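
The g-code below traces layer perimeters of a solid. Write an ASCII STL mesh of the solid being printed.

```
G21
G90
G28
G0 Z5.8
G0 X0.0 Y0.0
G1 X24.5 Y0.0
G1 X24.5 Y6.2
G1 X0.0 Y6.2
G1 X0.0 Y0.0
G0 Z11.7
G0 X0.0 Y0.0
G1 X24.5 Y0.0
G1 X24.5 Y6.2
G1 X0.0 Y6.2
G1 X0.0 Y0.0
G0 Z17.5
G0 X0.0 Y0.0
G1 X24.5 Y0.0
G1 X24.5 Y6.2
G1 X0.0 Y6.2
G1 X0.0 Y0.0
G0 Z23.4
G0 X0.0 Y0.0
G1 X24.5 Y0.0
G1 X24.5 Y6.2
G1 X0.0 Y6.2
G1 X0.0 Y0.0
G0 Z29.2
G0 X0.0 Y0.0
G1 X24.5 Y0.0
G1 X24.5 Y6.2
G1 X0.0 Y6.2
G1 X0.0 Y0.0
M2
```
solid part
  facet normal 0.0000 0.0000 -1.0000
    outer loop
      vertex 24.5 6.2 0.0
      vertex 24.5 0.0 0.0
      vertex 0.0 0.0 0.0
    endloop
  endfacet
  facet normal 0.0000 0.0000 -1.0000
    outer loop
      vertex 0.0 6.2 0.0
      vertex 24.5 6.2 0.0
      vertex 0.0 0.0 0.0
    endloop
  endfacet
  facet normal 0.0000 0.0000 1.0000
    outer loop
      vertex 0.0 0.0 29.2
      vertex 24.5 0.0 29.2
      vertex 24.5 6.2 29.2
    endloop
  endfacet
  facet normal 0.0000 0.0000 1.0000
    outer loop
      vertex 0.0 0.0 29.2
      vertex 24.5 6.2 29.2
      vertex 0.0 6.2 29.2
    endloop
  endfacet
  facet normal 0.0000 -1.0000 0.0000
    outer loop
      vertex 0.0 0.0 0.0
      vertex 24.5 0.0 0.0
      vertex 24.5 0.0 29.2
    endloop
  endfacet
  facet normal 0.0000 -1.0000 0.0000
    outer loop
      vertex 0.0 0.0 0.0
      vertex 24.5 0.0 29.2
      vertex 0.0 0.0 29.2
    endloop
  endfacet
  facet normal 0.0000 1.0000 0.0000
    outer loop
      vertex 24.5 6.2 29.2
      vertex 24.5 6.2 0.0
      vertex 0.0 6.2 0.0
    endloop
  endfacet
  facet normal 0.0000 1.0000 0.0000
    outer loop
      vertex 0.0 6.2 29.2
      vertex 24.5 6.2 29.2
      vertex 0.0 6.2 0.0
    endloop
  endfacet
  facet normal -1.0000 0.0000 0.0000
    outer loop
      vertex 0.0 6.2 29.2
      vertex 0.0 6.2 0.0
      vertex 0.0 0.0 0.0
    endloop
  endfacet
  facet normal -1.0000 0.0000 0.0000
    outer loop
      vertex 0.0 0.0 29.2
      vertex 0.0 6.2 29.2
      vertex 0.0 0.0 0.0
    endloop
  endfacet
  facet normal 1.0000 0.0000 0.0000
    outer loop
      vertex 24.5 0.0 0.0
      vertex 24.5 6.2 0.0
      vertex 24.5 6.2 29.2
    endloop
  endfacet
  facet normal 1.0000 0.0000 0.0000
    outer loop
      vertex 24.5 0.0 0.0
      vertex 24.5 6.2 29.2
      vertex 24.5 0.0 29.2
    endloop
  endfacet
endsolid part

The G0 Z moves step by Δz≈5.8 mm. Every layer's G1 loop is the same polygon, so the solid is a straight extrusion of it from z=0 to z≈29.2. Closing with flat bottom and top caps and triangulating gives 12 facets — a rectangular box, roughly 24.5 × 6.2 mm footprint and 29.2 mm tall.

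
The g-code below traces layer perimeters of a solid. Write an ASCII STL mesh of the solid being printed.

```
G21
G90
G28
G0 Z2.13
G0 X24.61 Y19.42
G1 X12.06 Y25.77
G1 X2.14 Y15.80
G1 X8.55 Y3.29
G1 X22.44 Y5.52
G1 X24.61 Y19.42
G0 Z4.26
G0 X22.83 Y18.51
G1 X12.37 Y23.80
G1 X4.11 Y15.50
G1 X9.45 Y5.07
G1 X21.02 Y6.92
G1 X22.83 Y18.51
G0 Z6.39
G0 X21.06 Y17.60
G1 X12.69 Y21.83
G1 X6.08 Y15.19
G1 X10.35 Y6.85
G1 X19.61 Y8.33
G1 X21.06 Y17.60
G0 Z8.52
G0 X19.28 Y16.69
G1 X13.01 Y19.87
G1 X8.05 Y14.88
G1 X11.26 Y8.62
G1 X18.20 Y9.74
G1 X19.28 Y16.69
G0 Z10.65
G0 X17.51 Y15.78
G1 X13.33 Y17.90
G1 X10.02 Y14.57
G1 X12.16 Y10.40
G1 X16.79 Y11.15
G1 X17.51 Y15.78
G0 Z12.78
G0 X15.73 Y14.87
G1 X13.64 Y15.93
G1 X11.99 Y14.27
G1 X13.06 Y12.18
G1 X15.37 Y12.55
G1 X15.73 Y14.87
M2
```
solid part
  facet normal 0.0000 0.0000 -1.0000
    outer loop
      vertex 0.17 16.11 0.00
      vertex 11.74 27.74 0.00
      vertex 26.38 20.33 0.00
    endloop
  endfacet
  facet normal 0.0000 0.0000 -1.0000
    outer loop
      vertex 7.65 1.51 0.00
      vertex 0.17 16.11 0.00
      vertex 26.38 20.33 0.00
    endloop
  endfacet
  facet normal 0.0000 0.0000 -1.0000
    outer loop
      vertex 23.85 4.11 0.00
      vertex 7.65 1.51 0.00
      vertex 26.38 20.33 0.00
    endloop
  endfacet
  facet normal 0.3600 0.7113 0.6037
    outer loop
      vertex 26.38 20.33 0.00
      vertex 11.74 27.74 0.00
      vertex 13.96 13.96 14.91
    endloop
  endfacet
  facet normal -0.5651 0.5622 0.6038
    outer loop
      vertex 11.74 27.74 0.00
      vertex 0.17 16.11 0.00
      vertex 13.96 13.96 14.91
    endloop
  endfacet
  facet normal -0.7095 -0.3635 0.6038
    outer loop
      vertex 0.17 16.11 0.00
      vertex 7.65 1.51 0.00
      vertex 13.96 13.96 14.91
    endloop
  endfacet
  facet normal 0.1263 -0.7871 0.6038
    outer loop
      vertex 7.65 1.51 0.00
      vertex 23.85 4.11 0.00
      vertex 13.96 13.96 14.91
    endloop
  endfacet
  facet normal 0.7877 -0.1229 0.6037
    outer loop
      vertex 23.85 4.11 0.00
      vertex 26.38 20.33 0.00
      vertex 13.96 13.96 14.91
    endloop
  endfacet
endsolid part

The G0 Z moves step by Δz≈2.13 mm. The G1 loops shrink linearly with z, so the solid tapers from its base footprint up to z≈14.9. Closing with a flat bottom cap and the tapered top and triangulating gives 8 facets — a regular 5-sided pyramid, base circumscribed radius ≈ 14 mm, apex at z ≈ 14.9 mm.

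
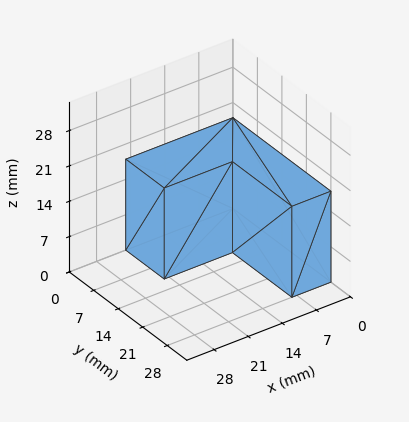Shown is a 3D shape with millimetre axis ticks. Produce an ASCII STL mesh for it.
Reading the render: the shape is an L-shaped prism: outer 22 × 28 mm, arm thicknesses ≈ 11 mm (horizontal) and 8 mm (vertical), extruded 18 mm in z (dimensions read to the nearest mm from the axis ticks). For the STL, each face is triangulated and given an outward normal.

solid part
  facet normal 0.0000 0.0000 -1.0000
    outer loop
      vertex 22.000 11.000 0.000
      vertex 22.000 0.000 0.000
      vertex 0.000 0.000 0.000
    endloop
  endfacet
  facet normal 0.0000 0.0000 -1.0000
    outer loop
      vertex 8.000 11.000 0.000
      vertex 22.000 11.000 0.000
      vertex 0.000 0.000 0.000
    endloop
  endfacet
  facet normal 0.0000 0.0000 -1.0000
    outer loop
      vertex 8.000 28.000 0.000
      vertex 8.000 11.000 0.000
      vertex 0.000 0.000 0.000
    endloop
  endfacet
  facet normal 0.0000 0.0000 -1.0000
    outer loop
      vertex 0.000 28.000 0.000
      vertex 8.000 28.000 0.000
      vertex 0.000 0.000 0.000
    endloop
  endfacet
  facet normal 0.0000 0.0000 1.0000
    outer loop
      vertex 0.000 0.000 18.000
      vertex 22.000 0.000 18.000
      vertex 22.000 11.000 18.000
    endloop
  endfacet
  facet normal 0.0000 0.0000 1.0000
    outer loop
      vertex 0.000 0.000 18.000
      vertex 22.000 11.000 18.000
      vertex 8.000 11.000 18.000
    endloop
  endfacet
  facet normal 0.0000 0.0000 1.0000
    outer loop
      vertex 0.000 0.000 18.000
      vertex 8.000 11.000 18.000
      vertex 8.000 28.000 18.000
    endloop
  endfacet
  facet normal 0.0000 0.0000 1.0000
    outer loop
      vertex 0.000 0.000 18.000
      vertex 8.000 28.000 18.000
      vertex 0.000 28.000 18.000
    endloop
  endfacet
  facet normal 0.0000 -1.0000 0.0000
    outer loop
      vertex 0.000 0.000 0.000
      vertex 22.000 0.000 0.000
      vertex 22.000 0.000 18.000
    endloop
  endfacet
  facet normal 0.0000 -1.0000 0.0000
    outer loop
      vertex 0.000 0.000 0.000
      vertex 22.000 0.000 18.000
      vertex 0.000 0.000 18.000
    endloop
  endfacet
  facet normal 1.0000 0.0000 0.0000
    outer loop
      vertex 22.000 0.000 0.000
      vertex 22.000 11.000 0.000
      vertex 22.000 11.000 18.000
    endloop
  endfacet
  facet normal 1.0000 0.0000 0.0000
    outer loop
      vertex 22.000 0.000 0.000
      vertex 22.000 11.000 18.000
      vertex 22.000 0.000 18.000
    endloop
  endfacet
  facet normal 0.0000 1.0000 0.0000
    outer loop
      vertex 22.000 11.000 0.000
      vertex 8.000 11.000 0.000
      vertex 8.000 11.000 18.000
    endloop
  endfacet
  facet normal 0.0000 1.0000 0.0000
    outer loop
      vertex 22.000 11.000 0.000
      vertex 8.000 11.000 18.000
      vertex 22.000 11.000 18.000
    endloop
  endfacet
  facet normal 1.0000 0.0000 0.0000
    outer loop
      vertex 8.000 11.000 0.000
      vertex 8.000 28.000 0.000
      vertex 8.000 28.000 18.000
    endloop
  endfacet
  facet normal 1.0000 0.0000 0.0000
    outer loop
      vertex 8.000 11.000 0.000
      vertex 8.000 28.000 18.000
      vertex 8.000 11.000 18.000
    endloop
  endfacet
  facet normal 0.0000 1.0000 0.0000
    outer loop
      vertex 8.000 28.000 0.000
      vertex 0.000 28.000 0.000
      vertex 0.000 28.000 18.000
    endloop
  endfacet
  facet normal 0.0000 1.0000 0.0000
    outer loop
      vertex 8.000 28.000 0.000
      vertex 0.000 28.000 18.000
      vertex 8.000 28.000 18.000
    endloop
  endfacet
  facet normal -1.0000 0.0000 0.0000
    outer loop
      vertex 0.000 28.000 0.000
      vertex 0.000 0.000 0.000
      vertex 0.000 0.000 18.000
    endloop
  endfacet
  facet normal -1.0000 0.0000 0.0000
    outer loop
      vertex 0.000 28.000 0.000
      vertex 0.000 0.000 18.000
      vertex 0.000 28.000 18.000
    endloop
  endfacet
endsolid part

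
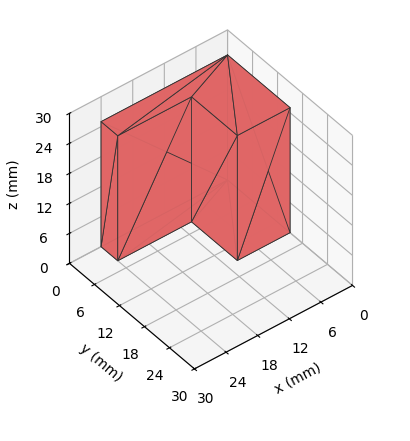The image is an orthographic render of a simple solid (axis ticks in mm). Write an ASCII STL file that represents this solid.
Reading the render: the shape is an L-shaped prism: outer 24 × 15 mm, arm thicknesses ≈ 4 mm (horizontal) and 10 mm (vertical), extruded 25 mm in z (dimensions read to the nearest mm from the axis ticks). For the STL, each face is triangulated and given an outward normal.

solid part
  facet normal 0.0000 0.0000 -1.0000
    outer loop
      vertex 24.00 4.00 0.00
      vertex 24.00 0.00 0.00
      vertex 0.00 0.00 0.00
    endloop
  endfacet
  facet normal 0.0000 0.0000 -1.0000
    outer loop
      vertex 10.00 4.00 0.00
      vertex 24.00 4.00 0.00
      vertex 0.00 0.00 0.00
    endloop
  endfacet
  facet normal 0.0000 0.0000 -1.0000
    outer loop
      vertex 10.00 15.00 0.00
      vertex 10.00 4.00 0.00
      vertex 0.00 0.00 0.00
    endloop
  endfacet
  facet normal 0.0000 0.0000 -1.0000
    outer loop
      vertex 0.00 15.00 0.00
      vertex 10.00 15.00 0.00
      vertex 0.00 0.00 0.00
    endloop
  endfacet
  facet normal 0.0000 0.0000 1.0000
    outer loop
      vertex 0.00 0.00 25.00
      vertex 24.00 0.00 25.00
      vertex 24.00 4.00 25.00
    endloop
  endfacet
  facet normal 0.0000 0.0000 1.0000
    outer loop
      vertex 0.00 0.00 25.00
      vertex 24.00 4.00 25.00
      vertex 10.00 4.00 25.00
    endloop
  endfacet
  facet normal 0.0000 0.0000 1.0000
    outer loop
      vertex 0.00 0.00 25.00
      vertex 10.00 4.00 25.00
      vertex 10.00 15.00 25.00
    endloop
  endfacet
  facet normal 0.0000 0.0000 1.0000
    outer loop
      vertex 0.00 0.00 25.00
      vertex 10.00 15.00 25.00
      vertex 0.00 15.00 25.00
    endloop
  endfacet
  facet normal 0.0000 -1.0000 0.0000
    outer loop
      vertex 0.00 0.00 0.00
      vertex 24.00 0.00 0.00
      vertex 24.00 0.00 25.00
    endloop
  endfacet
  facet normal 0.0000 -1.0000 0.0000
    outer loop
      vertex 0.00 0.00 0.00
      vertex 24.00 0.00 25.00
      vertex 0.00 0.00 25.00
    endloop
  endfacet
  facet normal 1.0000 0.0000 0.0000
    outer loop
      vertex 24.00 0.00 0.00
      vertex 24.00 4.00 0.00
      vertex 24.00 4.00 25.00
    endloop
  endfacet
  facet normal 1.0000 0.0000 0.0000
    outer loop
      vertex 24.00 0.00 0.00
      vertex 24.00 4.00 25.00
      vertex 24.00 0.00 25.00
    endloop
  endfacet
  facet normal 0.0000 1.0000 0.0000
    outer loop
      vertex 24.00 4.00 0.00
      vertex 10.00 4.00 0.00
      vertex 10.00 4.00 25.00
    endloop
  endfacet
  facet normal 0.0000 1.0000 0.0000
    outer loop
      vertex 24.00 4.00 0.00
      vertex 10.00 4.00 25.00
      vertex 24.00 4.00 25.00
    endloop
  endfacet
  facet normal 1.0000 0.0000 0.0000
    outer loop
      vertex 10.00 4.00 0.00
      vertex 10.00 15.00 0.00
      vertex 10.00 15.00 25.00
    endloop
  endfacet
  facet normal 1.0000 0.0000 0.0000
    outer loop
      vertex 10.00 4.00 0.00
      vertex 10.00 15.00 25.00
      vertex 10.00 4.00 25.00
    endloop
  endfacet
  facet normal 0.0000 1.0000 0.0000
    outer loop
      vertex 10.00 15.00 0.00
      vertex 0.00 15.00 0.00
      vertex 0.00 15.00 25.00
    endloop
  endfacet
  facet normal 0.0000 1.0000 0.0000
    outer loop
      vertex 10.00 15.00 0.00
      vertex 0.00 15.00 25.00
      vertex 10.00 15.00 25.00
    endloop
  endfacet
  facet normal -1.0000 0.0000 0.0000
    outer loop
      vertex 0.00 15.00 0.00
      vertex 0.00 0.00 0.00
      vertex 0.00 0.00 25.00
    endloop
  endfacet
  facet normal -1.0000 0.0000 0.0000
    outer loop
      vertex 0.00 15.00 0.00
      vertex 0.00 0.00 25.00
      vertex 0.00 15.00 25.00
    endloop
  endfacet
endsolid part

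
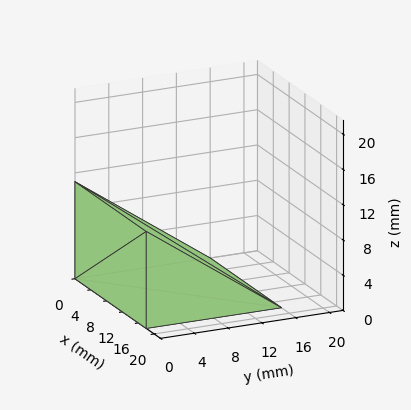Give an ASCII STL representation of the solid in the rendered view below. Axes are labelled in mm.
Reading the render: the shape is a wedge (ramp): 18 × 16 mm base, rising to 11 mm along the y=0 edge and sloping linearly to z=0 at y=16 (dimensions read to the nearest mm from the axis ticks). For the STL, each face is triangulated and given an outward normal.

solid part
  facet normal 0.0000 0.0000 -1.0000
    outer loop
      vertex 18.00 16.00 0.00
      vertex 18.00 0.00 0.00
      vertex 0.00 0.00 0.00
    endloop
  endfacet
  facet normal 0.0000 0.0000 -1.0000
    outer loop
      vertex 0.00 16.00 0.00
      vertex 18.00 16.00 0.00
      vertex 0.00 0.00 0.00
    endloop
  endfacet
  facet normal 0.0000 -1.0000 0.0000
    outer loop
      vertex 0.00 0.00 0.00
      vertex 18.00 0.00 0.00
      vertex 18.00 0.00 11.00
    endloop
  endfacet
  facet normal 0.0000 -1.0000 0.0000
    outer loop
      vertex 0.00 0.00 0.00
      vertex 18.00 0.00 11.00
      vertex 0.00 0.00 11.00
    endloop
  endfacet
  facet normal 0.0000 0.5665 0.8240
    outer loop
      vertex 0.00 0.00 11.00
      vertex 18.00 0.00 11.00
      vertex 18.00 16.00 0.00
    endloop
  endfacet
  facet normal 0.0000 0.5665 0.8240
    outer loop
      vertex 0.00 0.00 11.00
      vertex 18.00 16.00 0.00
      vertex 0.00 16.00 0.00
    endloop
  endfacet
  facet normal -1.0000 0.0000 0.0000
    outer loop
      vertex 0.00 0.00 11.00
      vertex 0.00 16.00 0.00
      vertex 0.00 0.00 0.00
    endloop
  endfacet
  facet normal 1.0000 0.0000 0.0000
    outer loop
      vertex 18.00 0.00 0.00
      vertex 18.00 16.00 0.00
      vertex 18.00 0.00 11.00
    endloop
  endfacet
endsolid part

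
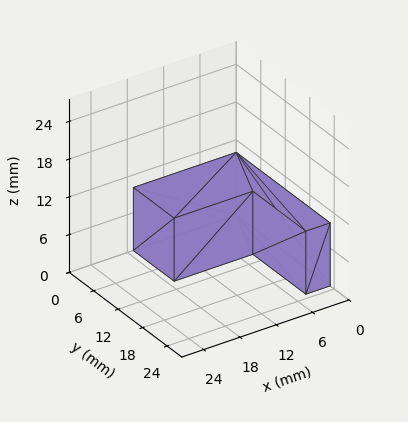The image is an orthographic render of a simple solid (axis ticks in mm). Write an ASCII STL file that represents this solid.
Reading the render: the shape is an L-shaped prism: outer 17 × 23 mm, arm thicknesses ≈ 10 mm (horizontal) and 4 mm (vertical), extruded 10 mm in z (dimensions read to the nearest mm from the axis ticks). For the STL, each face is triangulated and given an outward normal.

solid part
  facet normal 0.0000 0.0000 -1.0000
    outer loop
      vertex 17.00 10.00 0.00
      vertex 17.00 0.00 0.00
      vertex 0.00 0.00 0.00
    endloop
  endfacet
  facet normal 0.0000 0.0000 -1.0000
    outer loop
      vertex 4.00 10.00 0.00
      vertex 17.00 10.00 0.00
      vertex 0.00 0.00 0.00
    endloop
  endfacet
  facet normal 0.0000 0.0000 -1.0000
    outer loop
      vertex 4.00 23.00 0.00
      vertex 4.00 10.00 0.00
      vertex 0.00 0.00 0.00
    endloop
  endfacet
  facet normal 0.0000 0.0000 -1.0000
    outer loop
      vertex 0.00 23.00 0.00
      vertex 4.00 23.00 0.00
      vertex 0.00 0.00 0.00
    endloop
  endfacet
  facet normal 0.0000 0.0000 1.0000
    outer loop
      vertex 0.00 0.00 10.00
      vertex 17.00 0.00 10.00
      vertex 17.00 10.00 10.00
    endloop
  endfacet
  facet normal 0.0000 0.0000 1.0000
    outer loop
      vertex 0.00 0.00 10.00
      vertex 17.00 10.00 10.00
      vertex 4.00 10.00 10.00
    endloop
  endfacet
  facet normal 0.0000 0.0000 1.0000
    outer loop
      vertex 0.00 0.00 10.00
      vertex 4.00 10.00 10.00
      vertex 4.00 23.00 10.00
    endloop
  endfacet
  facet normal 0.0000 0.0000 1.0000
    outer loop
      vertex 0.00 0.00 10.00
      vertex 4.00 23.00 10.00
      vertex 0.00 23.00 10.00
    endloop
  endfacet
  facet normal 0.0000 -1.0000 0.0000
    outer loop
      vertex 0.00 0.00 0.00
      vertex 17.00 0.00 0.00
      vertex 17.00 0.00 10.00
    endloop
  endfacet
  facet normal 0.0000 -1.0000 0.0000
    outer loop
      vertex 0.00 0.00 0.00
      vertex 17.00 0.00 10.00
      vertex 0.00 0.00 10.00
    endloop
  endfacet
  facet normal 1.0000 0.0000 0.0000
    outer loop
      vertex 17.00 0.00 0.00
      vertex 17.00 10.00 0.00
      vertex 17.00 10.00 10.00
    endloop
  endfacet
  facet normal 1.0000 0.0000 0.0000
    outer loop
      vertex 17.00 0.00 0.00
      vertex 17.00 10.00 10.00
      vertex 17.00 0.00 10.00
    endloop
  endfacet
  facet normal 0.0000 1.0000 0.0000
    outer loop
      vertex 17.00 10.00 0.00
      vertex 4.00 10.00 0.00
      vertex 4.00 10.00 10.00
    endloop
  endfacet
  facet normal 0.0000 1.0000 0.0000
    outer loop
      vertex 17.00 10.00 0.00
      vertex 4.00 10.00 10.00
      vertex 17.00 10.00 10.00
    endloop
  endfacet
  facet normal 1.0000 0.0000 0.0000
    outer loop
      vertex 4.00 10.00 0.00
      vertex 4.00 23.00 0.00
      vertex 4.00 23.00 10.00
    endloop
  endfacet
  facet normal 1.0000 0.0000 0.0000
    outer loop
      vertex 4.00 10.00 0.00
      vertex 4.00 23.00 10.00
      vertex 4.00 10.00 10.00
    endloop
  endfacet
  facet normal 0.0000 1.0000 0.0000
    outer loop
      vertex 4.00 23.00 0.00
      vertex 0.00 23.00 0.00
      vertex 0.00 23.00 10.00
    endloop
  endfacet
  facet normal 0.0000 1.0000 0.0000
    outer loop
      vertex 4.00 23.00 0.00
      vertex 0.00 23.00 10.00
      vertex 4.00 23.00 10.00
    endloop
  endfacet
  facet normal -1.0000 0.0000 0.0000
    outer loop
      vertex 0.00 23.00 0.00
      vertex 0.00 0.00 0.00
      vertex 0.00 0.00 10.00
    endloop
  endfacet
  facet normal -1.0000 0.0000 0.0000
    outer loop
      vertex 0.00 23.00 0.00
      vertex 0.00 0.00 10.00
      vertex 0.00 23.00 10.00
    endloop
  endfacet
endsolid part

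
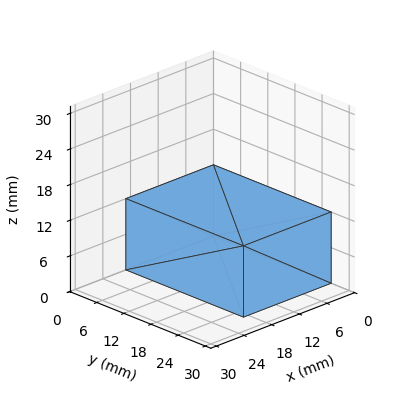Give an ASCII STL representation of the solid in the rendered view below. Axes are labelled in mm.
Reading the render: the shape is a rectangular box, roughly 19 × 26 mm footprint and 12 mm tall (dimensions read to the nearest mm from the axis ticks). For the STL, each face is triangulated and given an outward normal.

solid part
  facet normal 0.0000 0.0000 -1.0000
    outer loop
      vertex 19.000 26.000 0.000
      vertex 19.000 0.000 0.000
      vertex 0.000 0.000 0.000
    endloop
  endfacet
  facet normal 0.0000 0.0000 -1.0000
    outer loop
      vertex 0.000 26.000 0.000
      vertex 19.000 26.000 0.000
      vertex 0.000 0.000 0.000
    endloop
  endfacet
  facet normal 0.0000 0.0000 1.0000
    outer loop
      vertex 0.000 0.000 12.000
      vertex 19.000 0.000 12.000
      vertex 19.000 26.000 12.000
    endloop
  endfacet
  facet normal 0.0000 0.0000 1.0000
    outer loop
      vertex 0.000 0.000 12.000
      vertex 19.000 26.000 12.000
      vertex 0.000 26.000 12.000
    endloop
  endfacet
  facet normal 0.0000 -1.0000 0.0000
    outer loop
      vertex 0.000 0.000 0.000
      vertex 19.000 0.000 0.000
      vertex 19.000 0.000 12.000
    endloop
  endfacet
  facet normal 0.0000 -1.0000 0.0000
    outer loop
      vertex 0.000 0.000 0.000
      vertex 19.000 0.000 12.000
      vertex 0.000 0.000 12.000
    endloop
  endfacet
  facet normal 0.0000 1.0000 0.0000
    outer loop
      vertex 19.000 26.000 12.000
      vertex 19.000 26.000 0.000
      vertex 0.000 26.000 0.000
    endloop
  endfacet
  facet normal 0.0000 1.0000 0.0000
    outer loop
      vertex 0.000 26.000 12.000
      vertex 19.000 26.000 12.000
      vertex 0.000 26.000 0.000
    endloop
  endfacet
  facet normal -1.0000 0.0000 0.0000
    outer loop
      vertex 0.000 26.000 12.000
      vertex 0.000 26.000 0.000
      vertex 0.000 0.000 0.000
    endloop
  endfacet
  facet normal -1.0000 0.0000 0.0000
    outer loop
      vertex 0.000 0.000 12.000
      vertex 0.000 26.000 12.000
      vertex 0.000 0.000 0.000
    endloop
  endfacet
  facet normal 1.0000 0.0000 0.0000
    outer loop
      vertex 19.000 0.000 0.000
      vertex 19.000 26.000 0.000
      vertex 19.000 26.000 12.000
    endloop
  endfacet
  facet normal 1.0000 0.0000 0.0000
    outer loop
      vertex 19.000 0.000 0.000
      vertex 19.000 26.000 12.000
      vertex 19.000 0.000 12.000
    endloop
  endfacet
endsolid part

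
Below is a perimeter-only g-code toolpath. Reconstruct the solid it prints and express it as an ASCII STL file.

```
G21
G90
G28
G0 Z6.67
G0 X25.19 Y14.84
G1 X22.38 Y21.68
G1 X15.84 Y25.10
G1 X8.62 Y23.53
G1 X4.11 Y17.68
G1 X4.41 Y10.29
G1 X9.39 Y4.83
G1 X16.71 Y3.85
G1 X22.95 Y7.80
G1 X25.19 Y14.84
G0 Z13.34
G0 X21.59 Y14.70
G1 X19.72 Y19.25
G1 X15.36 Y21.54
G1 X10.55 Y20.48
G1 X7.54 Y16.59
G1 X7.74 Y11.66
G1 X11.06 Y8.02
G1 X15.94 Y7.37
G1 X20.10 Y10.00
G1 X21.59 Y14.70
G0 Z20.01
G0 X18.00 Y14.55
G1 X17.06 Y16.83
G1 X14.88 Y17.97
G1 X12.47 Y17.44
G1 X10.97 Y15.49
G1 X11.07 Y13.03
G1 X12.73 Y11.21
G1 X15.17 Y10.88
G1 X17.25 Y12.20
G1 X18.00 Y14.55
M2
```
solid part
  facet normal 0.0000 0.0000 -1.0000
    outer loop
      vertex 16.32 28.67 0.00
      vertex 25.04 24.10 0.00
      vertex 28.79 14.99 0.00
    endloop
  endfacet
  facet normal 0.0000 0.0000 -1.0000
    outer loop
      vertex 6.70 26.57 0.00
      vertex 16.32 28.67 0.00
      vertex 28.79 14.99 0.00
    endloop
  endfacet
  facet normal 0.0000 0.0000 -1.0000
    outer loop
      vertex 0.68 18.77 0.00
      vertex 6.70 26.57 0.00
      vertex 28.79 14.99 0.00
    endloop
  endfacet
  facet normal 0.0000 0.0000 -1.0000
    outer loop
      vertex 1.08 8.92 0.00
      vertex 0.68 18.77 0.00
      vertex 28.79 14.99 0.00
    endloop
  endfacet
  facet normal 0.0000 0.0000 -1.0000
    outer loop
      vertex 7.72 1.64 0.00
      vertex 1.08 8.92 0.00
      vertex 28.79 14.99 0.00
    endloop
  endfacet
  facet normal 0.0000 0.0000 -1.0000
    outer loop
      vertex 17.48 0.33 0.00
      vertex 7.72 1.64 0.00
      vertex 28.79 14.99 0.00
    endloop
  endfacet
  facet normal 0.0000 0.0000 -1.0000
    outer loop
      vertex 25.80 5.60 0.00
      vertex 17.48 0.33 0.00
      vertex 28.79 14.99 0.00
    endloop
  endfacet
  facet normal 0.8247 0.3395 0.4523
    outer loop
      vertex 28.79 14.99 0.00
      vertex 25.04 24.10 0.00
      vertex 14.40 14.40 26.68
    endloop
  endfacet
  facet normal 0.4140 0.7900 0.4523
    outer loop
      vertex 25.04 24.10 0.00
      vertex 16.32 28.67 0.00
      vertex 14.40 14.40 26.68
    endloop
  endfacet
  facet normal -0.1902 0.8713 0.4523
    outer loop
      vertex 16.32 28.67 0.00
      vertex 6.70 26.57 0.00
      vertex 14.40 14.40 26.68
    endloop
  endfacet
  facet normal -0.7060 0.5449 0.4523
    outer loop
      vertex 6.70 26.57 0.00
      vertex 0.68 18.77 0.00
      vertex 14.40 14.40 26.68
    endloop
  endfacet
  facet normal -0.8911 -0.0362 0.4523
    outer loop
      vertex 0.68 18.77 0.00
      vertex 1.08 8.92 0.00
      vertex 14.40 14.40 26.68
    endloop
  endfacet
  facet normal -0.6589 -0.6010 0.4524
    outer loop
      vertex 1.08 8.92 0.00
      vertex 7.72 1.64 0.00
      vertex 14.40 14.40 26.68
    endloop
  endfacet
  facet normal -0.1186 -0.8839 0.4524
    outer loop
      vertex 7.72 1.64 0.00
      vertex 17.48 0.33 0.00
      vertex 14.40 14.40 26.68
    endloop
  endfacet
  facet normal 0.4772 -0.7534 0.4524
    outer loop
      vertex 17.48 0.33 0.00
      vertex 25.80 5.60 0.00
      vertex 14.40 14.40 26.68
    endloop
  endfacet
  facet normal 0.8498 -0.2706 0.4524
    outer loop
      vertex 25.80 5.60 0.00
      vertex 28.79 14.99 0.00
      vertex 14.40 14.40 26.68
    endloop
  endfacet
endsolid part

The G0 Z moves step by Δz≈6.67 mm. The G1 loops shrink linearly with z, so the solid tapers from its base footprint up to z≈26.7. Closing with a flat bottom cap and the tapered top and triangulating gives 16 facets — a regular 9-sided pyramid, base circumscribed radius ≈ 14.4 mm, apex at z ≈ 26.7 mm.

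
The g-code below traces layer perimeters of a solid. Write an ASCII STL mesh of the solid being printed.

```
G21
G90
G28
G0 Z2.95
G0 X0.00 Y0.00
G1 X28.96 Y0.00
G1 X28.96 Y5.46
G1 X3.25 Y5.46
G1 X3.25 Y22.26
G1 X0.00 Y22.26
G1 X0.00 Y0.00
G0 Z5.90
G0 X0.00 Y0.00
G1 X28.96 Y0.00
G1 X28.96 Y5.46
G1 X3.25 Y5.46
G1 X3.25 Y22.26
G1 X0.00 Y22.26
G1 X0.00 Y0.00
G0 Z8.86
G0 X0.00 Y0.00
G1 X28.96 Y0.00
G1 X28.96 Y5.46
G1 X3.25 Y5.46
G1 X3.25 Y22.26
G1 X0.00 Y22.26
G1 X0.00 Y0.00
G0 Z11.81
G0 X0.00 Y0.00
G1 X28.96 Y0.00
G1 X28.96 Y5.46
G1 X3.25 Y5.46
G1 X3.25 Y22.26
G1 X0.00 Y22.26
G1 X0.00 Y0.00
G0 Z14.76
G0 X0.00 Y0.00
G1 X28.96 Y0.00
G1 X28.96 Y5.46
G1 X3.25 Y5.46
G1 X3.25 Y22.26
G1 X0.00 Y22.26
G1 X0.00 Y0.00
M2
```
solid part
  facet normal 0.0000 0.0000 -1.0000
    outer loop
      vertex 28.96 5.46 0.00
      vertex 28.96 0.00 0.00
      vertex 0.00 0.00 0.00
    endloop
  endfacet
  facet normal 0.0000 0.0000 -1.0000
    outer loop
      vertex 3.25 5.46 0.00
      vertex 28.96 5.46 0.00
      vertex 0.00 0.00 0.00
    endloop
  endfacet
  facet normal 0.0000 0.0000 -1.0000
    outer loop
      vertex 3.25 22.26 0.00
      vertex 3.25 5.46 0.00
      vertex 0.00 0.00 0.00
    endloop
  endfacet
  facet normal 0.0000 0.0000 -1.0000
    outer loop
      vertex 0.00 22.26 0.00
      vertex 3.25 22.26 0.00
      vertex 0.00 0.00 0.00
    endloop
  endfacet
  facet normal 0.0000 0.0000 1.0000
    outer loop
      vertex 0.00 0.00 14.76
      vertex 28.96 0.00 14.76
      vertex 28.96 5.46 14.76
    endloop
  endfacet
  facet normal 0.0000 0.0000 1.0000
    outer loop
      vertex 0.00 0.00 14.76
      vertex 28.96 5.46 14.76
      vertex 3.25 5.46 14.76
    endloop
  endfacet
  facet normal 0.0000 0.0000 1.0000
    outer loop
      vertex 0.00 0.00 14.76
      vertex 3.25 5.46 14.76
      vertex 3.25 22.26 14.76
    endloop
  endfacet
  facet normal 0.0000 0.0000 1.0000
    outer loop
      vertex 0.00 0.00 14.76
      vertex 3.25 22.26 14.76
      vertex 0.00 22.26 14.76
    endloop
  endfacet
  facet normal 0.0000 -1.0000 0.0000
    outer loop
      vertex 0.00 0.00 0.00
      vertex 28.96 0.00 0.00
      vertex 28.96 0.00 14.76
    endloop
  endfacet
  facet normal 0.0000 -1.0000 0.0000
    outer loop
      vertex 0.00 0.00 0.00
      vertex 28.96 0.00 14.76
      vertex 0.00 0.00 14.76
    endloop
  endfacet
  facet normal 1.0000 0.0000 0.0000
    outer loop
      vertex 28.96 0.00 0.00
      vertex 28.96 5.46 0.00
      vertex 28.96 5.46 14.76
    endloop
  endfacet
  facet normal 1.0000 0.0000 0.0000
    outer loop
      vertex 28.96 0.00 0.00
      vertex 28.96 5.46 14.76
      vertex 28.96 0.00 14.76
    endloop
  endfacet
  facet normal 0.0000 1.0000 0.0000
    outer loop
      vertex 28.96 5.46 0.00
      vertex 3.25 5.46 0.00
      vertex 3.25 5.46 14.76
    endloop
  endfacet
  facet normal 0.0000 1.0000 0.0000
    outer loop
      vertex 28.96 5.46 0.00
      vertex 3.25 5.46 14.76
      vertex 28.96 5.46 14.76
    endloop
  endfacet
  facet normal 1.0000 0.0000 0.0000
    outer loop
      vertex 3.25 5.46 0.00
      vertex 3.25 22.26 0.00
      vertex 3.25 22.26 14.76
    endloop
  endfacet
  facet normal 1.0000 0.0000 0.0000
    outer loop
      vertex 3.25 5.46 0.00
      vertex 3.25 22.26 14.76
      vertex 3.25 5.46 14.76
    endloop
  endfacet
  facet normal 0.0000 1.0000 0.0000
    outer loop
      vertex 3.25 22.26 0.00
      vertex 0.00 22.26 0.00
      vertex 0.00 22.26 14.76
    endloop
  endfacet
  facet normal 0.0000 1.0000 0.0000
    outer loop
      vertex 3.25 22.26 0.00
      vertex 0.00 22.26 14.76
      vertex 3.25 22.26 14.76
    endloop
  endfacet
  facet normal -1.0000 0.0000 0.0000
    outer loop
      vertex 0.00 22.26 0.00
      vertex 0.00 0.00 0.00
      vertex 0.00 0.00 14.76
    endloop
  endfacet
  facet normal -1.0000 0.0000 0.0000
    outer loop
      vertex 0.00 22.26 0.00
      vertex 0.00 0.00 14.76
      vertex 0.00 22.26 14.76
    endloop
  endfacet
endsolid part

The G0 Z moves step by Δz≈2.95 mm. Every layer's G1 loop is the same polygon, so the solid is a straight extrusion of it from z=0 to z≈14.8. Closing with flat bottom and top caps and triangulating gives 20 facets — an L-shaped prism: outer 29 × 22.3 mm, arm thicknesses ≈ 5.46 mm (horizontal) and 3.25 mm (vertical), extruded 14.8 mm in z.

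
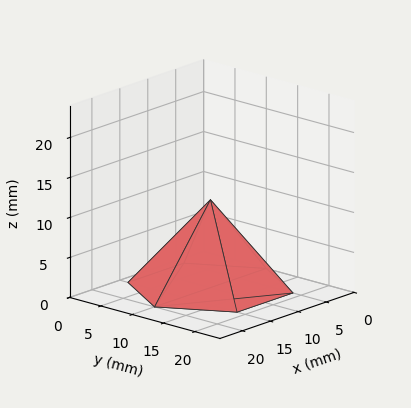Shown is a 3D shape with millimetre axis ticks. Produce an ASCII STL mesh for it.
Reading the render: the shape is a regular 6-sided pyramid, base circumscribed radius ≈ 10 mm, apex at z ≈ 11 mm (dimensions read to the nearest mm from the axis ticks). For the STL, each face is triangulated and given an outward normal.

solid part
  facet normal 0.0000 0.0000 -1.0000
    outer loop
      vertex 5.0 18.7 0.0
      vertex 15.0 18.7 0.0
      vertex 20.0 10.0 0.0
    endloop
  endfacet
  facet normal 0.0000 0.0000 -1.0000
    outer loop
      vertex 0.0 10.0 0.0
      vertex 5.0 18.7 0.0
      vertex 20.0 10.0 0.0
    endloop
  endfacet
  facet normal 0.0000 0.0000 -1.0000
    outer loop
      vertex 5.0 1.3 0.0
      vertex 0.0 10.0 0.0
      vertex 20.0 10.0 0.0
    endloop
  endfacet
  facet normal 0.0000 0.0000 -1.0000
    outer loop
      vertex 15.0 1.3 0.0
      vertex 5.0 1.3 0.0
      vertex 20.0 10.0 0.0
    endloop
  endfacet
  facet normal 0.6809 0.3913 0.6190
    outer loop
      vertex 20.0 10.0 0.0
      vertex 15.0 18.7 0.0
      vertex 10.0 10.0 11.0
    endloop
  endfacet
  facet normal 0.0000 0.7843 0.6203
    outer loop
      vertex 15.0 18.7 0.0
      vertex 5.0 18.7 0.0
      vertex 10.0 10.0 11.0
    endloop
  endfacet
  facet normal -0.6809 0.3913 0.6190
    outer loop
      vertex 5.0 18.7 0.0
      vertex 0.0 10.0 0.0
      vertex 10.0 10.0 11.0
    endloop
  endfacet
  facet normal -0.6809 -0.3913 0.6190
    outer loop
      vertex 0.0 10.0 0.0
      vertex 5.0 1.3 0.0
      vertex 10.0 10.0 11.0
    endloop
  endfacet
  facet normal 0.0000 -0.7843 0.6203
    outer loop
      vertex 5.0 1.3 0.0
      vertex 15.0 1.3 0.0
      vertex 10.0 10.0 11.0
    endloop
  endfacet
  facet normal 0.6809 -0.3913 0.6190
    outer loop
      vertex 15.0 1.3 0.0
      vertex 20.0 10.0 0.0
      vertex 10.0 10.0 11.0
    endloop
  endfacet
endsolid part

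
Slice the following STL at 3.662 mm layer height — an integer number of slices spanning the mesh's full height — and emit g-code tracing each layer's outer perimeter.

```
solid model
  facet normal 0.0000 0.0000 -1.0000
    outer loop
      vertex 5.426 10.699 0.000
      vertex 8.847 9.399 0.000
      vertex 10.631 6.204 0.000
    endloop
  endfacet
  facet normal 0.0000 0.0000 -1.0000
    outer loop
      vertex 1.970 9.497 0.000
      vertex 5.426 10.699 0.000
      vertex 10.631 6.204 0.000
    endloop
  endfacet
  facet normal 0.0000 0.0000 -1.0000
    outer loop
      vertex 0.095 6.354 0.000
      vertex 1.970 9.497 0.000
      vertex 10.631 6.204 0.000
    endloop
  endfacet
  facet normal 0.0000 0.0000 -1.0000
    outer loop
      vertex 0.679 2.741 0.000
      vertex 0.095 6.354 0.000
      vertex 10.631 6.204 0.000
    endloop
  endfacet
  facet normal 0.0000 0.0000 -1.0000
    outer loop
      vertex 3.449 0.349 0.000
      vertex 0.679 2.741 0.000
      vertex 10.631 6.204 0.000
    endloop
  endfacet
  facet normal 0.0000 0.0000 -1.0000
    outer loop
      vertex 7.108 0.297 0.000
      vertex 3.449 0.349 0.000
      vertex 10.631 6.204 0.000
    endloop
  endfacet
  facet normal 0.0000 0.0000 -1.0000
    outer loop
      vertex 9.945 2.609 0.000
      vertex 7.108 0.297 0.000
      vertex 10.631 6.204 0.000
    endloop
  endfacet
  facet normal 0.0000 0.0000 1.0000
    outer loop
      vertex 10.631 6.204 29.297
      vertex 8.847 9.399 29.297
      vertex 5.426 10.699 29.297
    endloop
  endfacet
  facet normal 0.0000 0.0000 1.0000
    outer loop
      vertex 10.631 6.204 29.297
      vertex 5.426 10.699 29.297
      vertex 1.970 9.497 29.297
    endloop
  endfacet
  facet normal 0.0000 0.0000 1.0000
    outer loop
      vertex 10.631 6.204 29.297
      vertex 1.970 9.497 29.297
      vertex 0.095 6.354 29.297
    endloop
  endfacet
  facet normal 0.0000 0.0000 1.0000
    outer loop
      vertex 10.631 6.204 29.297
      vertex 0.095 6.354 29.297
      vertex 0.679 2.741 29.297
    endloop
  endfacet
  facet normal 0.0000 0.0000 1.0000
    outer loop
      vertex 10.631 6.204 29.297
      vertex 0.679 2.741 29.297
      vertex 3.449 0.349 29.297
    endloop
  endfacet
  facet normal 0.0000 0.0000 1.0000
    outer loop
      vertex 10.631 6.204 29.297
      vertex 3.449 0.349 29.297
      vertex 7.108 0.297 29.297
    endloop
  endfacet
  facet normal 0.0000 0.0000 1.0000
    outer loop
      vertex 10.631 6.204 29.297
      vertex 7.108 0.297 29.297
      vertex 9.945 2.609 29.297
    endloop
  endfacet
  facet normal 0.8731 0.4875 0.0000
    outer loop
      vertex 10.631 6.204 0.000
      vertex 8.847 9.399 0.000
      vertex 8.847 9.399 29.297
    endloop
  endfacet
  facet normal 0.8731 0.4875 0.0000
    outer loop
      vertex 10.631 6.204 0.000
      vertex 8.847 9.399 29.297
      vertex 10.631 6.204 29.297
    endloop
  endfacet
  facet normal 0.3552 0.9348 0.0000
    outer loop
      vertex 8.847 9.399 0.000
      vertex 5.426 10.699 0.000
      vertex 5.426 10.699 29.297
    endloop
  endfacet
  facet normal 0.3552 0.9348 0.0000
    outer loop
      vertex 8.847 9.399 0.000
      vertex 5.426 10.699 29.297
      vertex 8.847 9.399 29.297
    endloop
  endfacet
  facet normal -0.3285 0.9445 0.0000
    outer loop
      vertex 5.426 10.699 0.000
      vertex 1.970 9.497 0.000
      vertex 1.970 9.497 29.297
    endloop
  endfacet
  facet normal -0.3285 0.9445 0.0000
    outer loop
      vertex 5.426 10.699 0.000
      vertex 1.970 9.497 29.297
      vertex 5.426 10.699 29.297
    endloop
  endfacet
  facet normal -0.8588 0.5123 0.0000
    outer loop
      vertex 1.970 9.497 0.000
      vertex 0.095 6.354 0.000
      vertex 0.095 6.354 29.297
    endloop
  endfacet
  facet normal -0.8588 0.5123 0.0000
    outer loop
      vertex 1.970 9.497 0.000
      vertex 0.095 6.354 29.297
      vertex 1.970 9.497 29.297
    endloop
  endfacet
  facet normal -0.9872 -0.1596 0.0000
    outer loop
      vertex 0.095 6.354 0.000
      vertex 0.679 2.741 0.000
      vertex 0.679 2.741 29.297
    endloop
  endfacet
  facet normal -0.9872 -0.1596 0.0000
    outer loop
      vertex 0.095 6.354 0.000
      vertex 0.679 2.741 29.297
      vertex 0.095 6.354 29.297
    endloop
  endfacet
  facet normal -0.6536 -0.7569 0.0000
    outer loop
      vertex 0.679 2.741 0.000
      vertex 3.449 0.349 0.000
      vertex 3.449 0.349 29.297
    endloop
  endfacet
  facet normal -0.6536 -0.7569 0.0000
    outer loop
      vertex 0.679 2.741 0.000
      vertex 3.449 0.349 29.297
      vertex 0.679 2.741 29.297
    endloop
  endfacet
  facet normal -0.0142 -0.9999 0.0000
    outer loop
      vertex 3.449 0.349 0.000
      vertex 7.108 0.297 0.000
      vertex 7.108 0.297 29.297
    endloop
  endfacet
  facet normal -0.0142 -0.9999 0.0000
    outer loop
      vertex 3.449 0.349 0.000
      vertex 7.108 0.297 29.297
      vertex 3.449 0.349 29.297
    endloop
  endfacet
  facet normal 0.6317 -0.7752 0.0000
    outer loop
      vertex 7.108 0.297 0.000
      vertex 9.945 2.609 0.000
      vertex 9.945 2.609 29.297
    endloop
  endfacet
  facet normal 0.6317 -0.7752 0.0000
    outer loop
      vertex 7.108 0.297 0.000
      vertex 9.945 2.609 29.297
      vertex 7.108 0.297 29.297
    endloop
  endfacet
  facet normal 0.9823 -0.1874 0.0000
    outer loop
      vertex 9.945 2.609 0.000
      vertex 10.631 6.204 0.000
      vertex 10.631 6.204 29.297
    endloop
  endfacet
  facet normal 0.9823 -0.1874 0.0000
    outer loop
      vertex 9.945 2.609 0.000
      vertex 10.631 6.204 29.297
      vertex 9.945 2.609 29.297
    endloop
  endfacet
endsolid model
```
; perimeter-only toolpath
G21 ; units = mm
G90 ; absolute positioning
G28 ; home
; layer 1
G0 Z3.662
G0 X10.631 Y6.204
G1 X8.847 Y9.399
G1 X5.426 Y10.699
G1 X1.970 Y9.497
G1 X0.095 Y6.354
G1 X0.679 Y2.741
G1 X3.449 Y0.349
G1 X7.108 Y0.297
G1 X9.945 Y2.609
G1 X10.631 Y6.204
; layer 2
G0 Z7.324
G0 X10.631 Y6.204
G1 X8.847 Y9.399
G1 X5.426 Y10.699
G1 X1.970 Y9.497
G1 X0.095 Y6.354
G1 X0.679 Y2.741
G1 X3.449 Y0.349
G1 X7.108 Y0.297
G1 X9.945 Y2.609
G1 X10.631 Y6.204
; layer 3
G0 Z10.986
G0 X10.631 Y6.204
G1 X8.847 Y9.399
G1 X5.426 Y10.699
G1 X1.970 Y9.497
G1 X0.095 Y6.354
G1 X0.679 Y2.741
G1 X3.449 Y0.349
G1 X7.108 Y0.297
G1 X9.945 Y2.609
G1 X10.631 Y6.204
; layer 4
G0 Z14.649
G0 X10.631 Y6.204
G1 X8.847 Y9.399
G1 X5.426 Y10.699
G1 X1.970 Y9.497
G1 X0.095 Y6.354
G1 X0.679 Y2.741
G1 X3.449 Y0.349
G1 X7.108 Y0.297
G1 X9.945 Y2.609
G1 X10.631 Y6.204
; layer 5
G0 Z18.311
G0 X10.631 Y6.204
G1 X8.847 Y9.399
G1 X5.426 Y10.699
G1 X1.970 Y9.497
G1 X0.095 Y6.354
G1 X0.679 Y2.741
G1 X3.449 Y0.349
G1 X7.108 Y0.297
G1 X9.945 Y2.609
G1 X10.631 Y6.204
; layer 6
G0 Z21.973
G0 X10.631 Y6.204
G1 X8.847 Y9.399
G1 X5.426 Y10.699
G1 X1.970 Y9.497
G1 X0.095 Y6.354
G1 X0.679 Y2.741
G1 X3.449 Y0.349
G1 X7.108 Y0.297
G1 X9.945 Y2.609
G1 X10.631 Y6.204
; layer 7
G0 Z25.635
G0 X10.631 Y6.204
G1 X8.847 Y9.399
G1 X5.426 Y10.699
G1 X1.970 Y9.497
G1 X0.095 Y6.354
G1 X0.679 Y2.741
G1 X3.449 Y0.349
G1 X7.108 Y0.297
G1 X9.945 Y2.609
G1 X10.631 Y6.204
; layer 8
G0 Z29.297
G0 X10.631 Y6.204
G1 X8.847 Y9.399
G1 X5.426 Y10.699
G1 X1.970 Y9.497
G1 X0.095 Y6.354
G1 X0.679 Y2.741
G1 X3.449 Y0.349
G1 X7.108 Y0.297
G1 X9.945 Y2.609
G1 X10.631 Y6.204
M2 ; end

The solid is a regular 9-sided prism (a cylinder approximated with 9 flat sides), circumscribed radius ≈ 5.35 mm, height ≈ 29.3 mm. Slicing at Δz = 3.662 mm — 8 equal slices spanning the solid's height, so layer i sits at z = i·h/8 — gives 8 non-empty perimeters. Each is a 9-segment closed polygon; G0 lifts to the layer z and rapids to the start vertex, then G1 traces the edges.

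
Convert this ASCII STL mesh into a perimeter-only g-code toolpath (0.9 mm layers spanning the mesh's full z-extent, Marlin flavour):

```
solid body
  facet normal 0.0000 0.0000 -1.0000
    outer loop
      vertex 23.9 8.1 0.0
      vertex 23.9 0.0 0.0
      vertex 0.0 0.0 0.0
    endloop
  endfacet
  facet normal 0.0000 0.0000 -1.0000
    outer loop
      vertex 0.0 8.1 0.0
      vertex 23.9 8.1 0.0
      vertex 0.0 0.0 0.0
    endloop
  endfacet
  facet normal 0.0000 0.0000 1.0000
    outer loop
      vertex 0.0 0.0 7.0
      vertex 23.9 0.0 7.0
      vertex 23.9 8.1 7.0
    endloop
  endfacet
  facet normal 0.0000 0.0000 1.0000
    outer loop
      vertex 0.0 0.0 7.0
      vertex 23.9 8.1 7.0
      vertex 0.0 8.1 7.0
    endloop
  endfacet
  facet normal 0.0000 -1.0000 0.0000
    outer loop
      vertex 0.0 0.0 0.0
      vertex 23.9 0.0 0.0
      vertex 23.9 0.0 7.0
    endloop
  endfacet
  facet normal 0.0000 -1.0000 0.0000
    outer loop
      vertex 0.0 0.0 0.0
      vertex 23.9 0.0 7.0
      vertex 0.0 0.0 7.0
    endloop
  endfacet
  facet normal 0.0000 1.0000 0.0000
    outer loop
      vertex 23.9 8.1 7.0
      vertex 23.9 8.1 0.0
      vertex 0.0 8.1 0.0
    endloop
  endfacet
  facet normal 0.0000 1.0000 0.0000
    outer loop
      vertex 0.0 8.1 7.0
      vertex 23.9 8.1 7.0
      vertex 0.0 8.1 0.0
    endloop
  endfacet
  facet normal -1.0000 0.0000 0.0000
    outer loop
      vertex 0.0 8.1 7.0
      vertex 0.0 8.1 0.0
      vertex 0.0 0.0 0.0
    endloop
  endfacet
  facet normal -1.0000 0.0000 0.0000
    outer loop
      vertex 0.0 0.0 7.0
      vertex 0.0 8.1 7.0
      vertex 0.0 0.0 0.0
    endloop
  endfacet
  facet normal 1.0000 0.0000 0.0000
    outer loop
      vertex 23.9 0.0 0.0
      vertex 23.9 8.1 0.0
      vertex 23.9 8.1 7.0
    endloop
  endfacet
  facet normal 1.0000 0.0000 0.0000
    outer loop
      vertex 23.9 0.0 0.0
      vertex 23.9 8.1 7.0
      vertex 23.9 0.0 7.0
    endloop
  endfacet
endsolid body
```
; perimeter-only toolpath
G21 ; units = mm
G90 ; absolute positioning
G28 ; home
; layer 1
G0 Z0.9
G0 X0.0 Y0.0
G1 X23.9 Y0.0
G1 X23.9 Y8.1
G1 X0.0 Y8.1
G1 X0.0 Y0.0
; layer 2
G0 Z1.8
G0 X0.0 Y0.0
G1 X23.9 Y0.0
G1 X23.9 Y8.1
G1 X0.0 Y8.1
G1 X0.0 Y0.0
; layer 3
G0 Z2.6
G0 X0.0 Y0.0
G1 X23.9 Y0.0
G1 X23.9 Y8.1
G1 X0.0 Y8.1
G1 X0.0 Y0.0
; layer 4
G0 Z3.5
G0 X0.0 Y0.0
G1 X23.9 Y0.0
G1 X23.9 Y8.1
G1 X0.0 Y8.1
G1 X0.0 Y0.0
; layer 5
G0 Z4.4
G0 X0.0 Y0.0
G1 X23.9 Y0.0
G1 X23.9 Y8.1
G1 X0.0 Y8.1
G1 X0.0 Y0.0
; layer 6
G0 Z5.2
G0 X0.0 Y0.0
G1 X23.9 Y0.0
G1 X23.9 Y8.1
G1 X0.0 Y8.1
G1 X0.0 Y0.0
; layer 7
G0 Z6.1
G0 X0.0 Y0.0
G1 X23.9 Y0.0
G1 X23.9 Y8.1
G1 X0.0 Y8.1
G1 X0.0 Y0.0
; layer 8
G0 Z7.0
G0 X0.0 Y0.0
G1 X23.9 Y0.0
G1 X23.9 Y8.1
G1 X0.0 Y8.1
G1 X0.0 Y0.0
M2 ; end

The solid is a rectangular box, roughly 23.9 × 8.1 mm footprint and 7 mm tall. Slicing at Δz = 0.9 mm — 8 equal slices spanning the solid's height, so layer i sits at z = i·h/8 — gives 8 non-empty perimeters. Each is a 4-segment closed polygon; G0 lifts to the layer z and rapids to the start vertex, then G1 traces the edges.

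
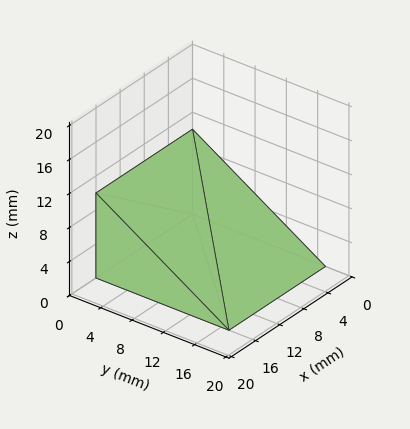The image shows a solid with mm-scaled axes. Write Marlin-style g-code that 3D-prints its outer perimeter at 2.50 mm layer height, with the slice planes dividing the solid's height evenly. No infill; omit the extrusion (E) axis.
Reading the render: the shape is a wedge (ramp): 16 × 17 mm base, rising to 10 mm along the y=0 edge and sloping linearly to z=0 at y=17 (dimensions read to the nearest mm from the axis ticks). For the g-code, the solid's height is divided into equal slices at the stated Δz and each level perimeter traced with G1 moves after a G0 lift.

; perimeter-only toolpath
G21 ; units = mm
G90 ; absolute positioning
G28 ; home
; layer 1
G0 Z2.50
G0 X0.00 Y0.00
G1 X16.00 Y0.00
G1 X16.00 Y12.75
G1 X0.00 Y12.75
G1 X0.00 Y0.00
; layer 2
G0 Z5.00
G0 X0.00 Y0.00
G1 X16.00 Y0.00
G1 X16.00 Y8.50
G1 X0.00 Y8.50
G1 X0.00 Y0.00
; layer 3
G0 Z7.50
G0 X0.00 Y0.00
G1 X16.00 Y0.00
G1 X16.00 Y4.25
G1 X0.00 Y4.25
G1 X0.00 Y0.00
M2 ; end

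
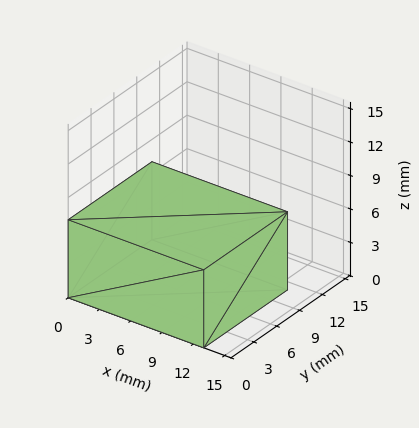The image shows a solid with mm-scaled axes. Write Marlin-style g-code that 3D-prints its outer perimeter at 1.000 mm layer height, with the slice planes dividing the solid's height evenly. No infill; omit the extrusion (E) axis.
Reading the render: the shape is a rectangular box, roughly 13 × 11 mm footprint and 7 mm tall (dimensions read to the nearest mm from the axis ticks). For the g-code, the solid's height is divided into equal slices at the stated Δz and each level perimeter traced with G1 moves after a G0 lift.

; perimeter-only toolpath
G21 ; units = mm
G90 ; absolute positioning
G28 ; home
; layer 1
G0 Z1.000
G0 X0.000 Y0.000
G1 X13.000 Y0.000
G1 X13.000 Y11.000
G1 X0.000 Y11.000
G1 X0.000 Y0.000
; layer 2
G0 Z2.000
G0 X0.000 Y0.000
G1 X13.000 Y0.000
G1 X13.000 Y11.000
G1 X0.000 Y11.000
G1 X0.000 Y0.000
; layer 3
G0 Z3.000
G0 X0.000 Y0.000
G1 X13.000 Y0.000
G1 X13.000 Y11.000
G1 X0.000 Y11.000
G1 X0.000 Y0.000
; layer 4
G0 Z4.000
G0 X0.000 Y0.000
G1 X13.000 Y0.000
G1 X13.000 Y11.000
G1 X0.000 Y11.000
G1 X0.000 Y0.000
; layer 5
G0 Z5.000
G0 X0.000 Y0.000
G1 X13.000 Y0.000
G1 X13.000 Y11.000
G1 X0.000 Y11.000
G1 X0.000 Y0.000
; layer 6
G0 Z6.000
G0 X0.000 Y0.000
G1 X13.000 Y0.000
G1 X13.000 Y11.000
G1 X0.000 Y11.000
G1 X0.000 Y0.000
; layer 7
G0 Z7.000
G0 X0.000 Y0.000
G1 X13.000 Y0.000
G1 X13.000 Y11.000
G1 X0.000 Y11.000
G1 X0.000 Y0.000
M2 ; end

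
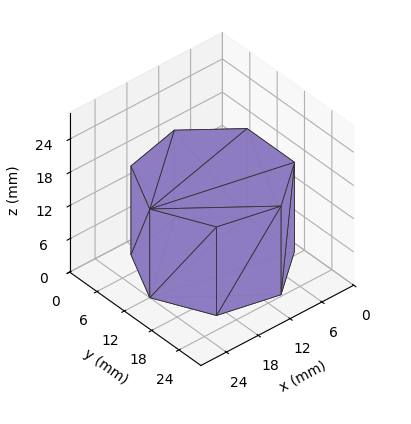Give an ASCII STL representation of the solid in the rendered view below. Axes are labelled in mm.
Reading the render: the shape is a regular 7-sided prism (a cylinder approximated with 7 flat sides), circumscribed radius ≈ 12 mm, height ≈ 16 mm (dimensions read to the nearest mm from the axis ticks). For the STL, each face is triangulated and given an outward normal.

solid part
  facet normal 0.0000 0.0000 -1.0000
    outer loop
      vertex 9.330 23.699 0.000
      vertex 19.482 21.382 0.000
      vertex 24.000 12.000 0.000
    endloop
  endfacet
  facet normal 0.0000 0.0000 -1.0000
    outer loop
      vertex 1.188 17.207 0.000
      vertex 9.330 23.699 0.000
      vertex 24.000 12.000 0.000
    endloop
  endfacet
  facet normal 0.0000 0.0000 -1.0000
    outer loop
      vertex 1.188 6.793 0.000
      vertex 1.188 17.207 0.000
      vertex 24.000 12.000 0.000
    endloop
  endfacet
  facet normal 0.0000 0.0000 -1.0000
    outer loop
      vertex 9.330 0.301 0.000
      vertex 1.188 6.793 0.000
      vertex 24.000 12.000 0.000
    endloop
  endfacet
  facet normal 0.0000 0.0000 -1.0000
    outer loop
      vertex 19.482 2.618 0.000
      vertex 9.330 0.301 0.000
      vertex 24.000 12.000 0.000
    endloop
  endfacet
  facet normal 0.0000 0.0000 1.0000
    outer loop
      vertex 24.000 12.000 16.000
      vertex 19.482 21.382 16.000
      vertex 9.330 23.699 16.000
    endloop
  endfacet
  facet normal 0.0000 0.0000 1.0000
    outer loop
      vertex 24.000 12.000 16.000
      vertex 9.330 23.699 16.000
      vertex 1.188 17.207 16.000
    endloop
  endfacet
  facet normal 0.0000 0.0000 1.0000
    outer loop
      vertex 24.000 12.000 16.000
      vertex 1.188 17.207 16.000
      vertex 1.188 6.793 16.000
    endloop
  endfacet
  facet normal 0.0000 0.0000 1.0000
    outer loop
      vertex 24.000 12.000 16.000
      vertex 1.188 6.793 16.000
      vertex 9.330 0.301 16.000
    endloop
  endfacet
  facet normal 0.0000 0.0000 1.0000
    outer loop
      vertex 24.000 12.000 16.000
      vertex 9.330 0.301 16.000
      vertex 19.482 2.618 16.000
    endloop
  endfacet
  facet normal 0.9010 0.4339 0.0000
    outer loop
      vertex 24.000 12.000 0.000
      vertex 19.482 21.382 0.000
      vertex 19.482 21.382 16.000
    endloop
  endfacet
  facet normal 0.9010 0.4339 0.0000
    outer loop
      vertex 24.000 12.000 0.000
      vertex 19.482 21.382 16.000
      vertex 24.000 12.000 16.000
    endloop
  endfacet
  facet normal 0.2225 0.9749 0.0000
    outer loop
      vertex 19.482 21.382 0.000
      vertex 9.330 23.699 0.000
      vertex 9.330 23.699 16.000
    endloop
  endfacet
  facet normal 0.2225 0.9749 0.0000
    outer loop
      vertex 19.482 21.382 0.000
      vertex 9.330 23.699 16.000
      vertex 19.482 21.382 16.000
    endloop
  endfacet
  facet normal -0.6234 0.7819 0.0000
    outer loop
      vertex 9.330 23.699 0.000
      vertex 1.188 17.207 0.000
      vertex 1.188 17.207 16.000
    endloop
  endfacet
  facet normal -0.6234 0.7819 0.0000
    outer loop
      vertex 9.330 23.699 0.000
      vertex 1.188 17.207 16.000
      vertex 9.330 23.699 16.000
    endloop
  endfacet
  facet normal -1.0000 0.0000 0.0000
    outer loop
      vertex 1.188 17.207 0.000
      vertex 1.188 6.793 0.000
      vertex 1.188 6.793 16.000
    endloop
  endfacet
  facet normal -1.0000 0.0000 0.0000
    outer loop
      vertex 1.188 17.207 0.000
      vertex 1.188 6.793 16.000
      vertex 1.188 17.207 16.000
    endloop
  endfacet
  facet normal -0.6234 -0.7819 0.0000
    outer loop
      vertex 1.188 6.793 0.000
      vertex 9.330 0.301 0.000
      vertex 9.330 0.301 16.000
    endloop
  endfacet
  facet normal -0.6234 -0.7819 0.0000
    outer loop
      vertex 1.188 6.793 0.000
      vertex 9.330 0.301 16.000
      vertex 1.188 6.793 16.000
    endloop
  endfacet
  facet normal 0.2225 -0.9749 0.0000
    outer loop
      vertex 9.330 0.301 0.000
      vertex 19.482 2.618 0.000
      vertex 19.482 2.618 16.000
    endloop
  endfacet
  facet normal 0.2225 -0.9749 0.0000
    outer loop
      vertex 9.330 0.301 0.000
      vertex 19.482 2.618 16.000
      vertex 9.330 0.301 16.000
    endloop
  endfacet
  facet normal 0.9010 -0.4339 0.0000
    outer loop
      vertex 19.482 2.618 0.000
      vertex 24.000 12.000 0.000
      vertex 24.000 12.000 16.000
    endloop
  endfacet
  facet normal 0.9010 -0.4339 0.0000
    outer loop
      vertex 19.482 2.618 0.000
      vertex 24.000 12.000 16.000
      vertex 19.482 2.618 16.000
    endloop
  endfacet
endsolid part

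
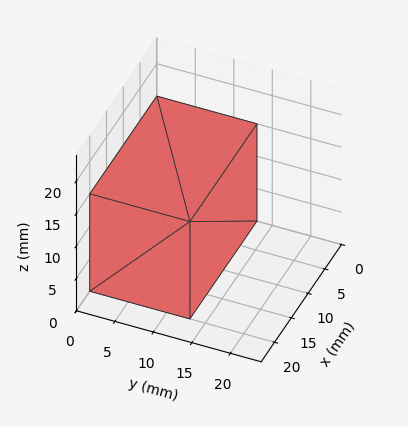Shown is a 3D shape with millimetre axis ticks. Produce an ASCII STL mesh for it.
Reading the render: the shape is a rectangular box, roughly 20 × 13 mm footprint and 15 mm tall (dimensions read to the nearest mm from the axis ticks). For the STL, each face is triangulated and given an outward normal.

solid part
  facet normal 0.0000 0.0000 -1.0000
    outer loop
      vertex 20.00 13.00 0.00
      vertex 20.00 0.00 0.00
      vertex 0.00 0.00 0.00
    endloop
  endfacet
  facet normal 0.0000 0.0000 -1.0000
    outer loop
      vertex 0.00 13.00 0.00
      vertex 20.00 13.00 0.00
      vertex 0.00 0.00 0.00
    endloop
  endfacet
  facet normal 0.0000 0.0000 1.0000
    outer loop
      vertex 0.00 0.00 15.00
      vertex 20.00 0.00 15.00
      vertex 20.00 13.00 15.00
    endloop
  endfacet
  facet normal 0.0000 0.0000 1.0000
    outer loop
      vertex 0.00 0.00 15.00
      vertex 20.00 13.00 15.00
      vertex 0.00 13.00 15.00
    endloop
  endfacet
  facet normal 0.0000 -1.0000 0.0000
    outer loop
      vertex 0.00 0.00 0.00
      vertex 20.00 0.00 0.00
      vertex 20.00 0.00 15.00
    endloop
  endfacet
  facet normal 0.0000 -1.0000 0.0000
    outer loop
      vertex 0.00 0.00 0.00
      vertex 20.00 0.00 15.00
      vertex 0.00 0.00 15.00
    endloop
  endfacet
  facet normal 0.0000 1.0000 0.0000
    outer loop
      vertex 20.00 13.00 15.00
      vertex 20.00 13.00 0.00
      vertex 0.00 13.00 0.00
    endloop
  endfacet
  facet normal 0.0000 1.0000 0.0000
    outer loop
      vertex 0.00 13.00 15.00
      vertex 20.00 13.00 15.00
      vertex 0.00 13.00 0.00
    endloop
  endfacet
  facet normal -1.0000 0.0000 0.0000
    outer loop
      vertex 0.00 13.00 15.00
      vertex 0.00 13.00 0.00
      vertex 0.00 0.00 0.00
    endloop
  endfacet
  facet normal -1.0000 0.0000 0.0000
    outer loop
      vertex 0.00 0.00 15.00
      vertex 0.00 13.00 15.00
      vertex 0.00 0.00 0.00
    endloop
  endfacet
  facet normal 1.0000 0.0000 0.0000
    outer loop
      vertex 20.00 0.00 0.00
      vertex 20.00 13.00 0.00
      vertex 20.00 13.00 15.00
    endloop
  endfacet
  facet normal 1.0000 0.0000 0.0000
    outer loop
      vertex 20.00 0.00 0.00
      vertex 20.00 13.00 15.00
      vertex 20.00 0.00 15.00
    endloop
  endfacet
endsolid part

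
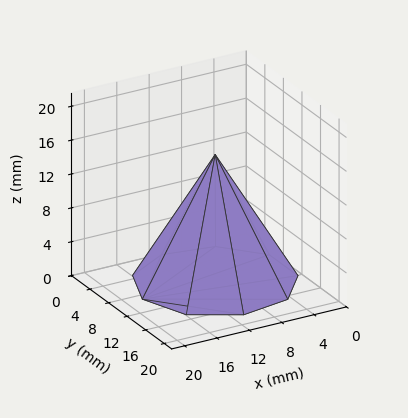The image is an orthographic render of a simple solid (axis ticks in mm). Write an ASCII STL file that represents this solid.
Reading the render: the shape is a regular 9-sided pyramid, base circumscribed radius ≈ 9 mm, apex at z ≈ 15 mm (dimensions read to the nearest mm from the axis ticks). For the STL, each face is triangulated and given an outward normal.

solid part
  facet normal 0.0000 0.0000 -1.0000
    outer loop
      vertex 10.56 17.86 0.00
      vertex 15.89 14.79 0.00
      vertex 18.00 9.00 0.00
    endloop
  endfacet
  facet normal 0.0000 0.0000 -1.0000
    outer loop
      vertex 4.50 16.79 0.00
      vertex 10.56 17.86 0.00
      vertex 18.00 9.00 0.00
    endloop
  endfacet
  facet normal 0.0000 0.0000 -1.0000
    outer loop
      vertex 0.54 12.08 0.00
      vertex 4.50 16.79 0.00
      vertex 18.00 9.00 0.00
    endloop
  endfacet
  facet normal 0.0000 0.0000 -1.0000
    outer loop
      vertex 0.54 5.92 0.00
      vertex 0.54 12.08 0.00
      vertex 18.00 9.00 0.00
    endloop
  endfacet
  facet normal 0.0000 0.0000 -1.0000
    outer loop
      vertex 4.50 1.21 0.00
      vertex 0.54 5.92 0.00
      vertex 18.00 9.00 0.00
    endloop
  endfacet
  facet normal 0.0000 0.0000 -1.0000
    outer loop
      vertex 10.56 0.14 0.00
      vertex 4.50 1.21 0.00
      vertex 18.00 9.00 0.00
    endloop
  endfacet
  facet normal 0.0000 0.0000 -1.0000
    outer loop
      vertex 15.89 3.21 0.00
      vertex 10.56 0.14 0.00
      vertex 18.00 9.00 0.00
    endloop
  endfacet
  facet normal 0.8185 0.2983 0.4911
    outer loop
      vertex 18.00 9.00 0.00
      vertex 15.89 14.79 0.00
      vertex 9.00 9.00 15.00
    endloop
  endfacet
  facet normal 0.4348 0.7549 0.4911
    outer loop
      vertex 15.89 14.79 0.00
      vertex 10.56 17.86 0.00
      vertex 9.00 9.00 15.00
    endloop
  endfacet
  facet normal -0.1515 0.8579 0.4910
    outer loop
      vertex 10.56 17.86 0.00
      vertex 4.50 16.79 0.00
      vertex 9.00 9.00 15.00
    endloop
  endfacet
  facet normal -0.6667 0.5606 0.4911
    outer loop
      vertex 4.50 16.79 0.00
      vertex 0.54 12.08 0.00
      vertex 9.00 9.00 15.00
    endloop
  endfacet
  facet normal -0.8710 0.0000 0.4913
    outer loop
      vertex 0.54 12.08 0.00
      vertex 0.54 5.92 0.00
      vertex 9.00 9.00 15.00
    endloop
  endfacet
  facet normal -0.6667 -0.5606 0.4911
    outer loop
      vertex 0.54 5.92 0.00
      vertex 4.50 1.21 0.00
      vertex 9.00 9.00 15.00
    endloop
  endfacet
  facet normal -0.1515 -0.8579 0.4910
    outer loop
      vertex 4.50 1.21 0.00
      vertex 10.56 0.14 0.00
      vertex 9.00 9.00 15.00
    endloop
  endfacet
  facet normal 0.4348 -0.7549 0.4911
    outer loop
      vertex 10.56 0.14 0.00
      vertex 15.89 3.21 0.00
      vertex 9.00 9.00 15.00
    endloop
  endfacet
  facet normal 0.8185 -0.2983 0.4911
    outer loop
      vertex 15.89 3.21 0.00
      vertex 18.00 9.00 0.00
      vertex 9.00 9.00 15.00
    endloop
  endfacet
endsolid part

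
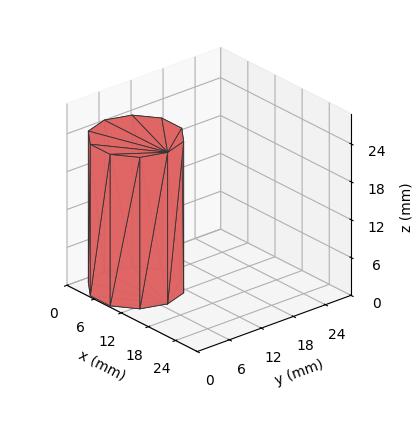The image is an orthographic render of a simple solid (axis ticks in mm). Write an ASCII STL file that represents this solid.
Reading the render: the shape is a regular 10-sided prism (a cylinder approximated with 10 flat sides), circumscribed radius ≈ 7 mm, height ≈ 24 mm (dimensions read to the nearest mm from the axis ticks). For the STL, each face is triangulated and given an outward normal.

solid part
  facet normal 0.0000 0.0000 -1.0000
    outer loop
      vertex 9.2 13.7 0.0
      vertex 12.7 11.1 0.0
      vertex 14.0 7.0 0.0
    endloop
  endfacet
  facet normal 0.0000 0.0000 -1.0000
    outer loop
      vertex 4.8 13.7 0.0
      vertex 9.2 13.7 0.0
      vertex 14.0 7.0 0.0
    endloop
  endfacet
  facet normal 0.0000 0.0000 -1.0000
    outer loop
      vertex 1.3 11.1 0.0
      vertex 4.8 13.7 0.0
      vertex 14.0 7.0 0.0
    endloop
  endfacet
  facet normal 0.0000 0.0000 -1.0000
    outer loop
      vertex 0.0 7.0 0.0
      vertex 1.3 11.1 0.0
      vertex 14.0 7.0 0.0
    endloop
  endfacet
  facet normal 0.0000 0.0000 -1.0000
    outer loop
      vertex 1.3 2.9 0.0
      vertex 0.0 7.0 0.0
      vertex 14.0 7.0 0.0
    endloop
  endfacet
  facet normal 0.0000 0.0000 -1.0000
    outer loop
      vertex 4.8 0.3 0.0
      vertex 1.3 2.9 0.0
      vertex 14.0 7.0 0.0
    endloop
  endfacet
  facet normal 0.0000 0.0000 -1.0000
    outer loop
      vertex 9.2 0.3 0.0
      vertex 4.8 0.3 0.0
      vertex 14.0 7.0 0.0
    endloop
  endfacet
  facet normal 0.0000 0.0000 -1.0000
    outer loop
      vertex 12.7 2.9 0.0
      vertex 9.2 0.3 0.0
      vertex 14.0 7.0 0.0
    endloop
  endfacet
  facet normal 0.0000 0.0000 1.0000
    outer loop
      vertex 14.0 7.0 24.0
      vertex 12.7 11.1 24.0
      vertex 9.2 13.7 24.0
    endloop
  endfacet
  facet normal 0.0000 0.0000 1.0000
    outer loop
      vertex 14.0 7.0 24.0
      vertex 9.2 13.7 24.0
      vertex 4.8 13.7 24.0
    endloop
  endfacet
  facet normal 0.0000 0.0000 1.0000
    outer loop
      vertex 14.0 7.0 24.0
      vertex 4.8 13.7 24.0
      vertex 1.3 11.1 24.0
    endloop
  endfacet
  facet normal 0.0000 0.0000 1.0000
    outer loop
      vertex 14.0 7.0 24.0
      vertex 1.3 11.1 24.0
      vertex 0.0 7.0 24.0
    endloop
  endfacet
  facet normal 0.0000 0.0000 1.0000
    outer loop
      vertex 14.0 7.0 24.0
      vertex 0.0 7.0 24.0
      vertex 1.3 2.9 24.0
    endloop
  endfacet
  facet normal 0.0000 0.0000 1.0000
    outer loop
      vertex 14.0 7.0 24.0
      vertex 1.3 2.9 24.0
      vertex 4.8 0.3 24.0
    endloop
  endfacet
  facet normal 0.0000 0.0000 1.0000
    outer loop
      vertex 14.0 7.0 24.0
      vertex 4.8 0.3 24.0
      vertex 9.2 0.3 24.0
    endloop
  endfacet
  facet normal 0.0000 0.0000 1.0000
    outer loop
      vertex 14.0 7.0 24.0
      vertex 9.2 0.3 24.0
      vertex 12.7 2.9 24.0
    endloop
  endfacet
  facet normal 0.9532 0.3022 0.0000
    outer loop
      vertex 14.0 7.0 0.0
      vertex 12.7 11.1 0.0
      vertex 12.7 11.1 24.0
    endloop
  endfacet
  facet normal 0.9532 0.3022 0.0000
    outer loop
      vertex 14.0 7.0 0.0
      vertex 12.7 11.1 24.0
      vertex 14.0 7.0 24.0
    endloop
  endfacet
  facet normal 0.5963 0.8027 0.0000
    outer loop
      vertex 12.7 11.1 0.0
      vertex 9.2 13.7 0.0
      vertex 9.2 13.7 24.0
    endloop
  endfacet
  facet normal 0.5963 0.8027 0.0000
    outer loop
      vertex 12.7 11.1 0.0
      vertex 9.2 13.7 24.0
      vertex 12.7 11.1 24.0
    endloop
  endfacet
  facet normal 0.0000 1.0000 0.0000
    outer loop
      vertex 9.2 13.7 0.0
      vertex 4.8 13.7 0.0
      vertex 4.8 13.7 24.0
    endloop
  endfacet
  facet normal 0.0000 1.0000 0.0000
    outer loop
      vertex 9.2 13.7 0.0
      vertex 4.8 13.7 24.0
      vertex 9.2 13.7 24.0
    endloop
  endfacet
  facet normal -0.5963 0.8027 0.0000
    outer loop
      vertex 4.8 13.7 0.0
      vertex 1.3 11.1 0.0
      vertex 1.3 11.1 24.0
    endloop
  endfacet
  facet normal -0.5963 0.8027 0.0000
    outer loop
      vertex 4.8 13.7 0.0
      vertex 1.3 11.1 24.0
      vertex 4.8 13.7 24.0
    endloop
  endfacet
  facet normal -0.9532 0.3022 0.0000
    outer loop
      vertex 1.3 11.1 0.0
      vertex 0.0 7.0 0.0
      vertex 0.0 7.0 24.0
    endloop
  endfacet
  facet normal -0.9532 0.3022 0.0000
    outer loop
      vertex 1.3 11.1 0.0
      vertex 0.0 7.0 24.0
      vertex 1.3 11.1 24.0
    endloop
  endfacet
  facet normal -0.9532 -0.3022 0.0000
    outer loop
      vertex 0.0 7.0 0.0
      vertex 1.3 2.9 0.0
      vertex 1.3 2.9 24.0
    endloop
  endfacet
  facet normal -0.9532 -0.3022 0.0000
    outer loop
      vertex 0.0 7.0 0.0
      vertex 1.3 2.9 24.0
      vertex 0.0 7.0 24.0
    endloop
  endfacet
  facet normal -0.5963 -0.8027 0.0000
    outer loop
      vertex 1.3 2.9 0.0
      vertex 4.8 0.3 0.0
      vertex 4.8 0.3 24.0
    endloop
  endfacet
  facet normal -0.5963 -0.8027 0.0000
    outer loop
      vertex 1.3 2.9 0.0
      vertex 4.8 0.3 24.0
      vertex 1.3 2.9 24.0
    endloop
  endfacet
  facet normal 0.0000 -1.0000 0.0000
    outer loop
      vertex 4.8 0.3 0.0
      vertex 9.2 0.3 0.0
      vertex 9.2 0.3 24.0
    endloop
  endfacet
  facet normal 0.0000 -1.0000 0.0000
    outer loop
      vertex 4.8 0.3 0.0
      vertex 9.2 0.3 24.0
      vertex 4.8 0.3 24.0
    endloop
  endfacet
  facet normal 0.5963 -0.8027 0.0000
    outer loop
      vertex 9.2 0.3 0.0
      vertex 12.7 2.9 0.0
      vertex 12.7 2.9 24.0
    endloop
  endfacet
  facet normal 0.5963 -0.8027 0.0000
    outer loop
      vertex 9.2 0.3 0.0
      vertex 12.7 2.9 24.0
      vertex 9.2 0.3 24.0
    endloop
  endfacet
  facet normal 0.9532 -0.3022 0.0000
    outer loop
      vertex 12.7 2.9 0.0
      vertex 14.0 7.0 0.0
      vertex 14.0 7.0 24.0
    endloop
  endfacet
  facet normal 0.9532 -0.3022 0.0000
    outer loop
      vertex 12.7 2.9 0.0
      vertex 14.0 7.0 24.0
      vertex 12.7 2.9 24.0
    endloop
  endfacet
endsolid part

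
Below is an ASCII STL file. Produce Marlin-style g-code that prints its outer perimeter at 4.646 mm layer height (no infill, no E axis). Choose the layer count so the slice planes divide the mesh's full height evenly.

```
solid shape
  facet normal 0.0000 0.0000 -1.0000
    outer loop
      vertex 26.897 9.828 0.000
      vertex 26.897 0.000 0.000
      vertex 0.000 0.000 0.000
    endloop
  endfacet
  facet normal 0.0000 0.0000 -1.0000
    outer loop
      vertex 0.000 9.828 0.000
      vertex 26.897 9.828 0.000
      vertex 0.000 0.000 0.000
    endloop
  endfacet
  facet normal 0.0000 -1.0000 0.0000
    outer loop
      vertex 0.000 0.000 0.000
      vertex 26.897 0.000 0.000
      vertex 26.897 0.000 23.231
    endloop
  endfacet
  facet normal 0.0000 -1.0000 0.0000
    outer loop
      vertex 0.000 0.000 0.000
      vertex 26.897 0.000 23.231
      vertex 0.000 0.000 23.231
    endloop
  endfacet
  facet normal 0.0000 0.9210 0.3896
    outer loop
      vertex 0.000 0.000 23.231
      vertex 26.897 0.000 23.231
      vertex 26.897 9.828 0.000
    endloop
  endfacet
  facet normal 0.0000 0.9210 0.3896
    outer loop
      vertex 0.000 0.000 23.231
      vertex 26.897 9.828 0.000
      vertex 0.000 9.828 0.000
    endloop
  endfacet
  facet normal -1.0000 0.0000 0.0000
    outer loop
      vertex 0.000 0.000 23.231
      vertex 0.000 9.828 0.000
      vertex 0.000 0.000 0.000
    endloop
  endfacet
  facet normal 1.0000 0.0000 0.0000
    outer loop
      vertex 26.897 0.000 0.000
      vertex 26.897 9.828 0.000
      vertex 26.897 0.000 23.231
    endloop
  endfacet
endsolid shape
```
; perimeter-only toolpath
G21 ; units = mm
G90 ; absolute positioning
G28 ; home
; layer 1
G0 Z4.646
G0 X0.000 Y0.000
G1 X26.897 Y0.000
G1 X26.897 Y7.862
G1 X0.000 Y7.862
G1 X0.000 Y0.000
; layer 2
G0 Z9.292
G0 X0.000 Y0.000
G1 X26.897 Y0.000
G1 X26.897 Y5.897
G1 X0.000 Y5.897
G1 X0.000 Y0.000
; layer 3
G0 Z13.939
G0 X0.000 Y0.000
G1 X26.897 Y0.000
G1 X26.897 Y3.931
G1 X0.000 Y3.931
G1 X0.000 Y0.000
; layer 4
G0 Z18.585
G0 X0.000 Y0.000
G1 X26.897 Y0.000
G1 X26.897 Y1.966
G1 X0.000 Y1.966
G1 X0.000 Y0.000
M2 ; end

The solid is a wedge (ramp): 26.9 × 9.83 mm base, rising to 23.2 mm along the y=0 edge and sloping linearly to z=0 at y=9.83. Slicing at Δz = 4.646 mm — 5 equal slices spanning the solid's height, so layer i sits at z = i·h/5 — gives 4 non-empty perimeters. Each is a 4-segment closed polygon; G0 lifts to the layer z and rapids to the start vertex, then G1 traces the edges. The cross-section shrinks linearly with z (the slice at the apex is degenerate and omitted).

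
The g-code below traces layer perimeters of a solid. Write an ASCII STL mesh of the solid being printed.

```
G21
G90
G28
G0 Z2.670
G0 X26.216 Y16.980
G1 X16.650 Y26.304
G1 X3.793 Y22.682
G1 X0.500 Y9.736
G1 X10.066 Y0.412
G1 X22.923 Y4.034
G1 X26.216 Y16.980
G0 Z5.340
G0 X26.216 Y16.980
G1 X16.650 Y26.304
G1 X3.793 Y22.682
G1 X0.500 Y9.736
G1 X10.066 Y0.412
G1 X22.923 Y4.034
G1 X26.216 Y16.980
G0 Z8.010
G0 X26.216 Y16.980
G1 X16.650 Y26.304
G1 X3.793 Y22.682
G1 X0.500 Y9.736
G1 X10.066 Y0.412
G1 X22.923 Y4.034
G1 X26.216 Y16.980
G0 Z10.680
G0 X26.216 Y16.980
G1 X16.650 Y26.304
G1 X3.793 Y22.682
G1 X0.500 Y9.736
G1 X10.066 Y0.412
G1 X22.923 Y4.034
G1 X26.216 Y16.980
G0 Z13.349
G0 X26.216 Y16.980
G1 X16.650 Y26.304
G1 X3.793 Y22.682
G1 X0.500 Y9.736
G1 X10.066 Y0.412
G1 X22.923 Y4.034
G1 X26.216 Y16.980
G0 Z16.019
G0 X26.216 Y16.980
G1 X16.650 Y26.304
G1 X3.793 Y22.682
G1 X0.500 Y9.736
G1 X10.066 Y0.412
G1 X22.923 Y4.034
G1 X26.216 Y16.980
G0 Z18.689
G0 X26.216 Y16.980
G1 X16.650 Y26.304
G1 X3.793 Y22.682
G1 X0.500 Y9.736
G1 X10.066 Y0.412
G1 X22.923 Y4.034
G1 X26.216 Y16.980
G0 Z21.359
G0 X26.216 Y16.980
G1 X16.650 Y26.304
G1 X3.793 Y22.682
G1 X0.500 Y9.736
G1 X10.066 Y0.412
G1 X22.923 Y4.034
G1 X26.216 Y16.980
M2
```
solid part
  facet normal 0.0000 0.0000 -1.0000
    outer loop
      vertex 3.793 22.682 0.000
      vertex 16.650 26.304 0.000
      vertex 26.216 16.980 0.000
    endloop
  endfacet
  facet normal 0.0000 0.0000 -1.0000
    outer loop
      vertex 0.500 9.736 0.000
      vertex 3.793 22.682 0.000
      vertex 26.216 16.980 0.000
    endloop
  endfacet
  facet normal 0.0000 0.0000 -1.0000
    outer loop
      vertex 10.066 0.412 0.000
      vertex 0.500 9.736 0.000
      vertex 26.216 16.980 0.000
    endloop
  endfacet
  facet normal 0.0000 0.0000 -1.0000
    outer loop
      vertex 22.923 4.034 0.000
      vertex 10.066 0.412 0.000
      vertex 26.216 16.980 0.000
    endloop
  endfacet
  facet normal 0.0000 0.0000 1.0000
    outer loop
      vertex 26.216 16.980 21.359
      vertex 16.650 26.304 21.359
      vertex 3.793 22.682 21.359
    endloop
  endfacet
  facet normal 0.0000 0.0000 1.0000
    outer loop
      vertex 26.216 16.980 21.359
      vertex 3.793 22.682 21.359
      vertex 0.500 9.736 21.359
    endloop
  endfacet
  facet normal 0.0000 0.0000 1.0000
    outer loop
      vertex 26.216 16.980 21.359
      vertex 0.500 9.736 21.359
      vertex 10.066 0.412 21.359
    endloop
  endfacet
  facet normal 0.0000 0.0000 1.0000
    outer loop
      vertex 26.216 16.980 21.359
      vertex 10.066 0.412 21.359
      vertex 22.923 4.034 21.359
    endloop
  endfacet
  facet normal 0.6980 0.7161 0.0000
    outer loop
      vertex 26.216 16.980 0.000
      vertex 16.650 26.304 0.000
      vertex 16.650 26.304 21.359
    endloop
  endfacet
  facet normal 0.6980 0.7161 0.0000
    outer loop
      vertex 26.216 16.980 0.000
      vertex 16.650 26.304 21.359
      vertex 26.216 16.980 21.359
    endloop
  endfacet
  facet normal -0.2712 0.9625 0.0000
    outer loop
      vertex 16.650 26.304 0.000
      vertex 3.793 22.682 0.000
      vertex 3.793 22.682 21.359
    endloop
  endfacet
  facet normal -0.2712 0.9625 0.0000
    outer loop
      vertex 16.650 26.304 0.000
      vertex 3.793 22.682 21.359
      vertex 16.650 26.304 21.359
    endloop
  endfacet
  facet normal -0.9691 0.2465 0.0000
    outer loop
      vertex 3.793 22.682 0.000
      vertex 0.500 9.736 0.000
      vertex 0.500 9.736 21.359
    endloop
  endfacet
  facet normal -0.9691 0.2465 0.0000
    outer loop
      vertex 3.793 22.682 0.000
      vertex 0.500 9.736 21.359
      vertex 3.793 22.682 21.359
    endloop
  endfacet
  facet normal -0.6980 -0.7161 0.0000
    outer loop
      vertex 0.500 9.736 0.000
      vertex 10.066 0.412 0.000
      vertex 10.066 0.412 21.359
    endloop
  endfacet
  facet normal -0.6980 -0.7161 0.0000
    outer loop
      vertex 0.500 9.736 0.000
      vertex 10.066 0.412 21.359
      vertex 0.500 9.736 21.359
    endloop
  endfacet
  facet normal 0.2712 -0.9625 0.0000
    outer loop
      vertex 10.066 0.412 0.000
      vertex 22.923 4.034 0.000
      vertex 22.923 4.034 21.359
    endloop
  endfacet
  facet normal 0.2712 -0.9625 0.0000
    outer loop
      vertex 10.066 0.412 0.000
      vertex 22.923 4.034 21.359
      vertex 10.066 0.412 21.359
    endloop
  endfacet
  facet normal 0.9691 -0.2465 0.0000
    outer loop
      vertex 22.923 4.034 0.000
      vertex 26.216 16.980 0.000
      vertex 26.216 16.980 21.359
    endloop
  endfacet
  facet normal 0.9691 -0.2465 0.0000
    outer loop
      vertex 22.923 4.034 0.000
      vertex 26.216 16.980 21.359
      vertex 22.923 4.034 21.359
    endloop
  endfacet
endsolid part

The G0 Z moves step by Δz≈2.670 mm. Every layer's G1 loop is the same polygon, so the solid is a straight extrusion of it from z=0 to z≈21.4. Closing with flat bottom and top caps and triangulating gives 20 facets — a regular 6-sided prism (a cylinder approximated with 6 flat sides), circumscribed radius ≈ 13.4 mm, height ≈ 21.4 mm.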